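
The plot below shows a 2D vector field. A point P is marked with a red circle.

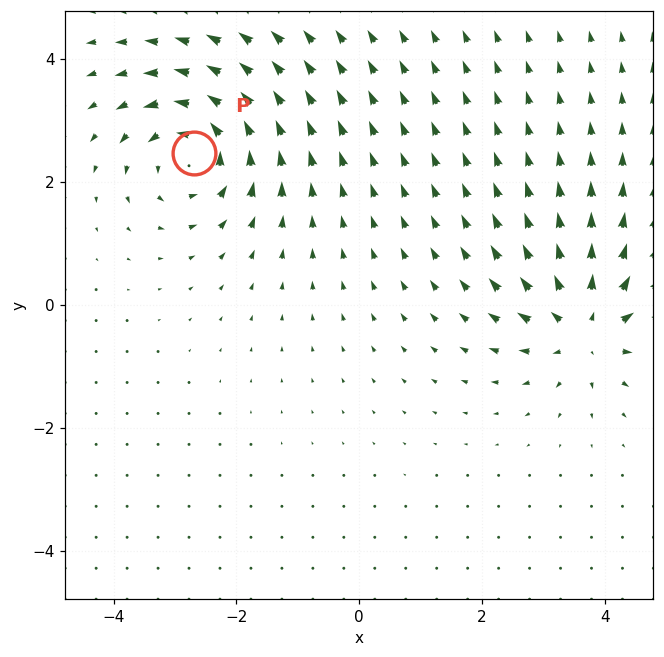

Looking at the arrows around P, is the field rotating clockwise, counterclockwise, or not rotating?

counterclockwise

Near P at (-2.7, 2.5) the arrows circulate counterclockwise. The curl (z-component) there is about +5; positive curl means counterclockwise rotation.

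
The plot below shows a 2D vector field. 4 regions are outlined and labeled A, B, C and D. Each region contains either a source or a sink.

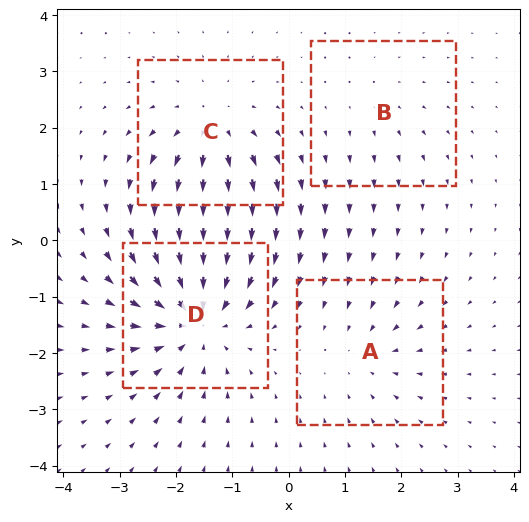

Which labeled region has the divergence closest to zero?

B

Divergence at each region's feature centre — A: about -3, B: about +2, C: about +5, D: about -7. Region B is closest to zero.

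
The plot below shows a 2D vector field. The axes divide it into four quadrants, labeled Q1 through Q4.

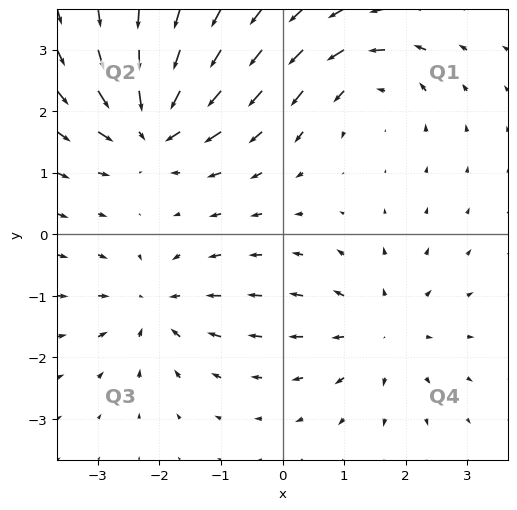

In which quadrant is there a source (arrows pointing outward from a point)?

The source sits at approximately (1.6, -1.6), which lies in quadrant Q4. The divergence there is about +4, positive as expected for a source.

Q4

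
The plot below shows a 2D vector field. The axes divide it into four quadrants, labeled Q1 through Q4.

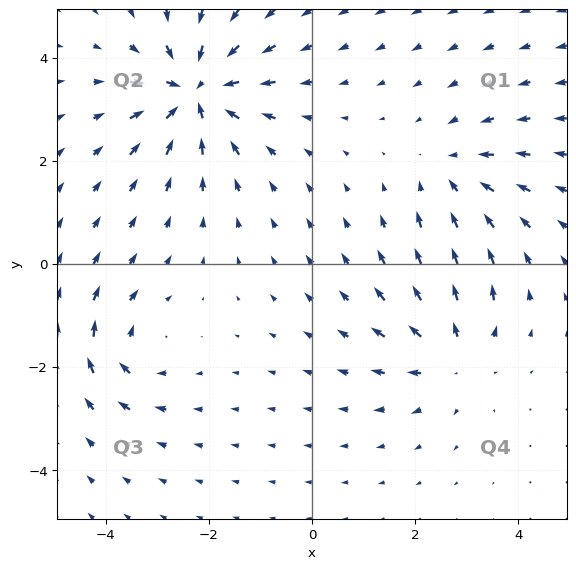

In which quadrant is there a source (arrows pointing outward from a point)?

The source sits at approximately (2.7, -1.8), which lies in quadrant Q4. The divergence there is about +3, positive as expected for a source.

Q4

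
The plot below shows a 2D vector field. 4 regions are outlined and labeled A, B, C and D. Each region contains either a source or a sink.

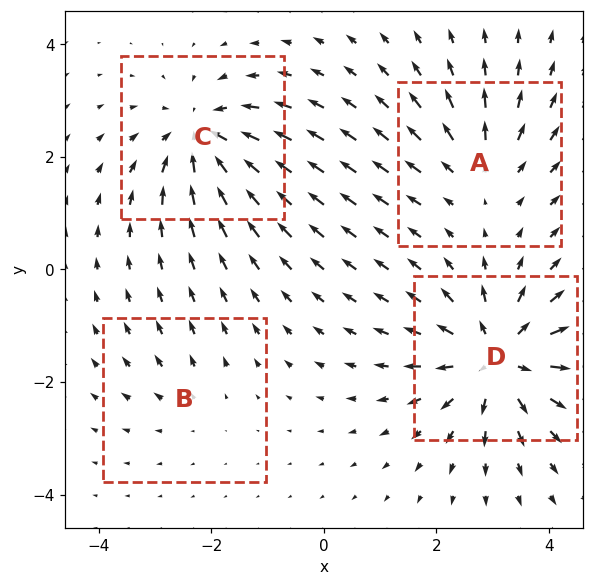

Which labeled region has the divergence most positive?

Divergence at each region's feature centre — A: about +4, B: about +2, C: about -6, D: about +7. Region D is most positive.

D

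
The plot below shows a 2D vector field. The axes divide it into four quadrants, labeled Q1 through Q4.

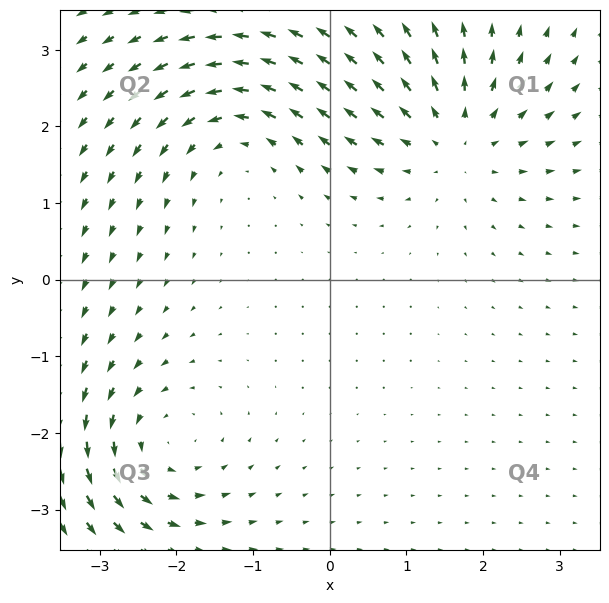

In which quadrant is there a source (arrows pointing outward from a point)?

Q1

The source sits at approximately (1.6, 1.9), which lies in quadrant Q1. The divergence there is about +4, positive as expected for a source.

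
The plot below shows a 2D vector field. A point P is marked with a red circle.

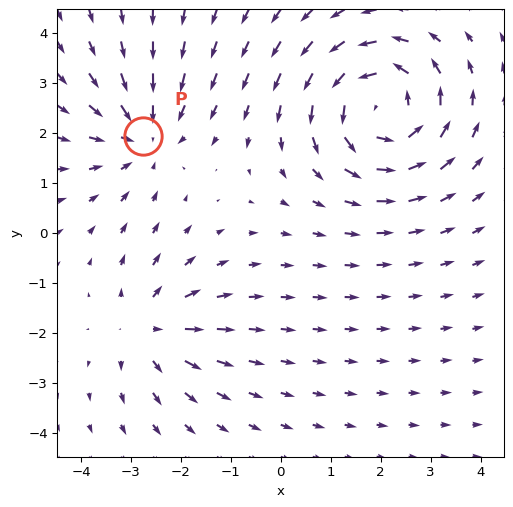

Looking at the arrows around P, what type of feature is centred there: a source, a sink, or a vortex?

At P (-2.7, 1.9) the arrows converge inward. Divergence about -3, curl ≈0 — negative divergence with near-zero curl is a sink.

sink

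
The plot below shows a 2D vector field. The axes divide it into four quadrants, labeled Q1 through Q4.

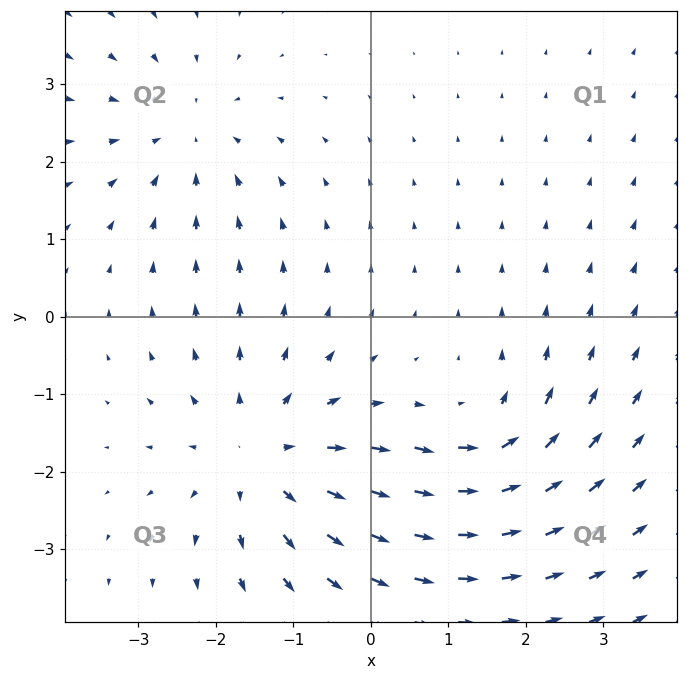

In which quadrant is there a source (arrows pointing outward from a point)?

The source sits at approximately (-1.4, -1.8), which lies in quadrant Q3. The divergence there is about +4, positive as expected for a source.

Q3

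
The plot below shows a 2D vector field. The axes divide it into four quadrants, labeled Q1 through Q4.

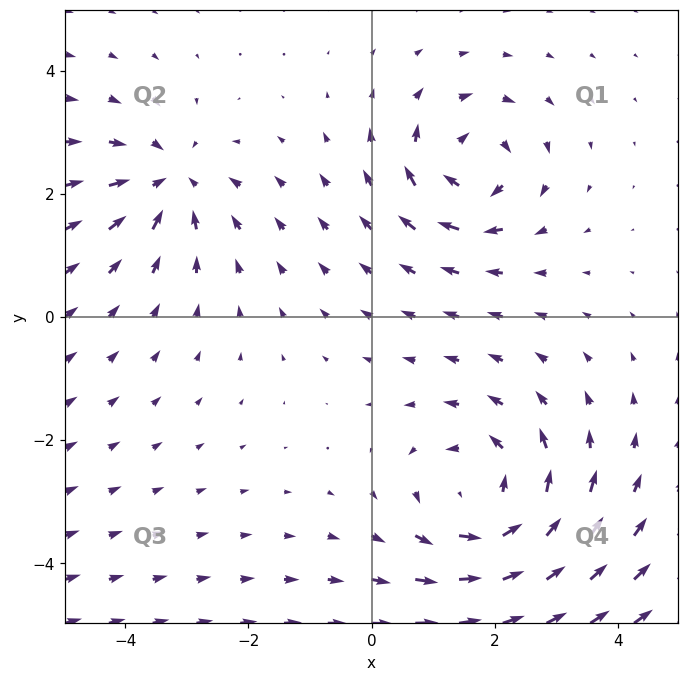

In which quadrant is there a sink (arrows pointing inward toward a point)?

Q2

The sink sits at approximately (-3.3, 2.2), which lies in quadrant Q2. The divergence there is about -3, negative as expected for a sink.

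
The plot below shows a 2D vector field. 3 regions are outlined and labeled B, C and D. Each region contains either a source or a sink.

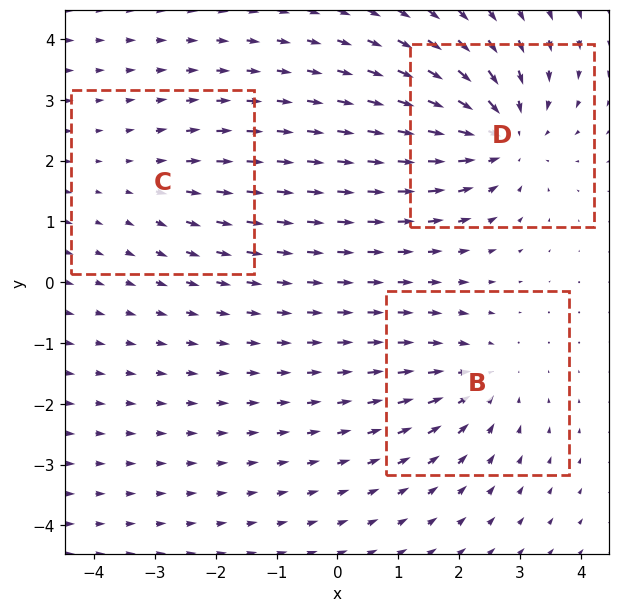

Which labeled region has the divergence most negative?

D

Divergence at each region's feature centre — B: about -3, C: about +2, D: about -5. Region D is most negative.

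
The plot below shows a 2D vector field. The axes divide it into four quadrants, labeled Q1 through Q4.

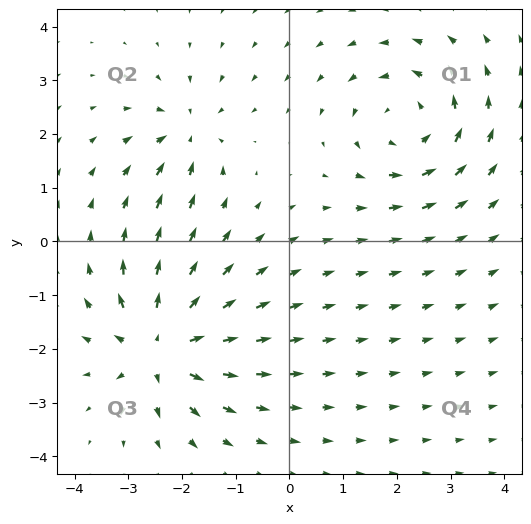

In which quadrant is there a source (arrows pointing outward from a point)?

The source sits at approximately (-2.4, -2.0), which lies in quadrant Q3. The divergence there is about +6, positive as expected for a source.

Q3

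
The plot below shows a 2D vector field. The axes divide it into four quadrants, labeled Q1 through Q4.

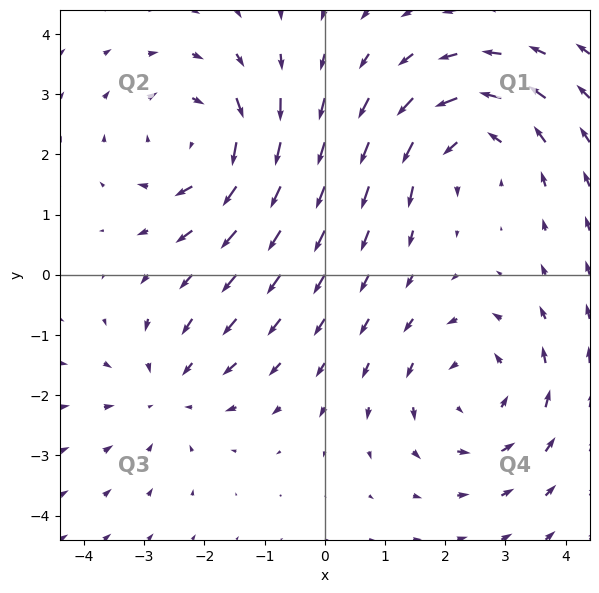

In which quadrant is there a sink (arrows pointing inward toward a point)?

Q3

The sink sits at approximately (-2.6, -1.9), which lies in quadrant Q3. The divergence there is about -3, negative as expected for a sink.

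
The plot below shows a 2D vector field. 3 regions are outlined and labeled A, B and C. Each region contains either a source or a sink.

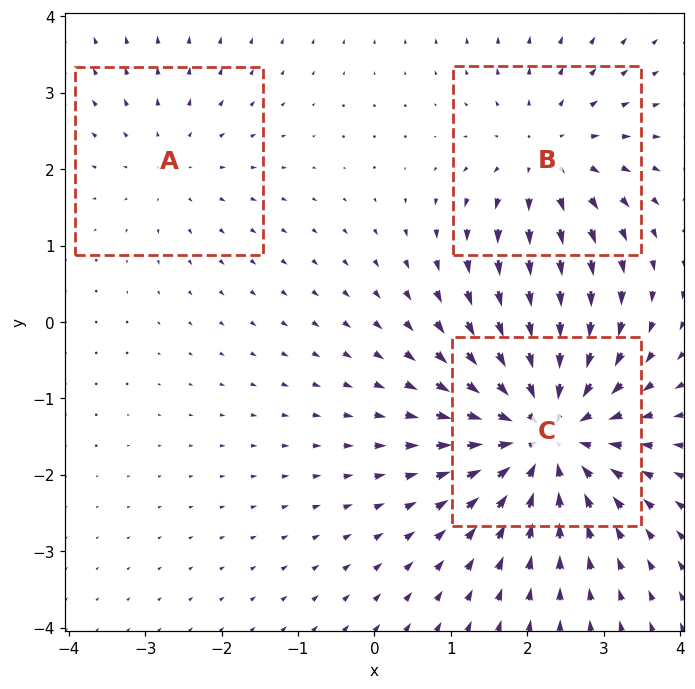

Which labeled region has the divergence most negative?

C

Divergence at each region's feature centre — A: about +2, B: about +3, C: about -5. Region C is most negative.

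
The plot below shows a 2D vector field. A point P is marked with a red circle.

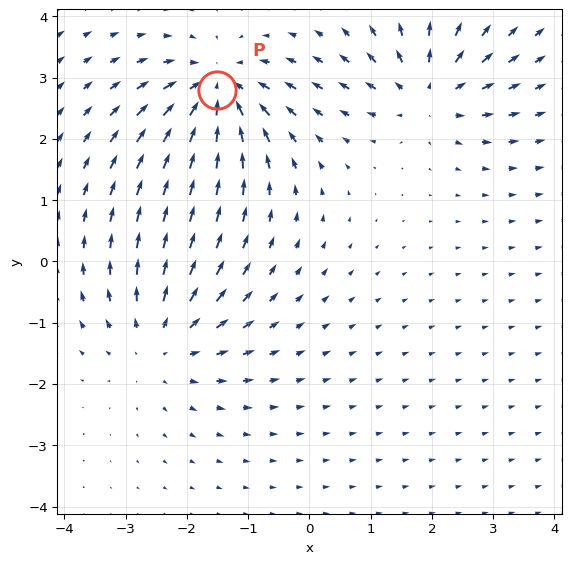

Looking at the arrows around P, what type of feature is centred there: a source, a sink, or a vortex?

sink

At P (-1.5, 2.8) the arrows converge inward. Divergence about -5, curl ≈0 — negative divergence with near-zero curl is a sink.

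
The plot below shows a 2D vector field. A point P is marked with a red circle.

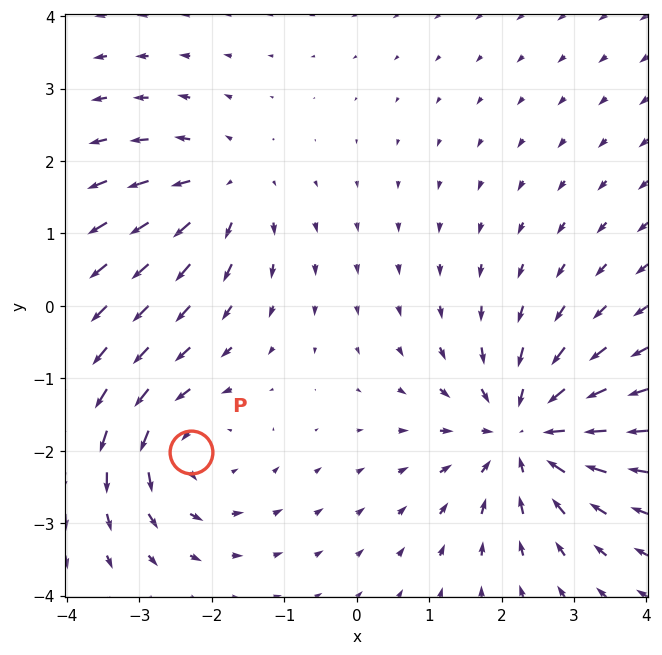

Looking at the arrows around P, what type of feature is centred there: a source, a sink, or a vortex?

vortex

At P (-2.3, -2.0) the arrows circulate counterclockwise. Divergence ≈0, curl about +3 — near-zero divergence with nonzero curl is a vortex.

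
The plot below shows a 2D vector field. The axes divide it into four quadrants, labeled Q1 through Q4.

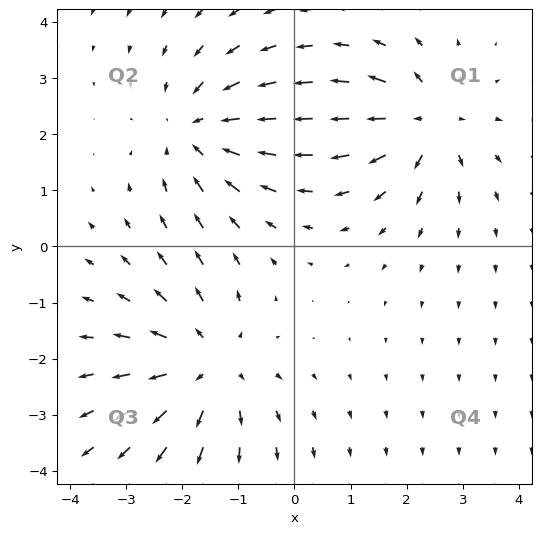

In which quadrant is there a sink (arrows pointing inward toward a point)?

Q2

The sink sits at approximately (-1.7, 2.1), which lies in quadrant Q2. The divergence there is about -3, negative as expected for a sink.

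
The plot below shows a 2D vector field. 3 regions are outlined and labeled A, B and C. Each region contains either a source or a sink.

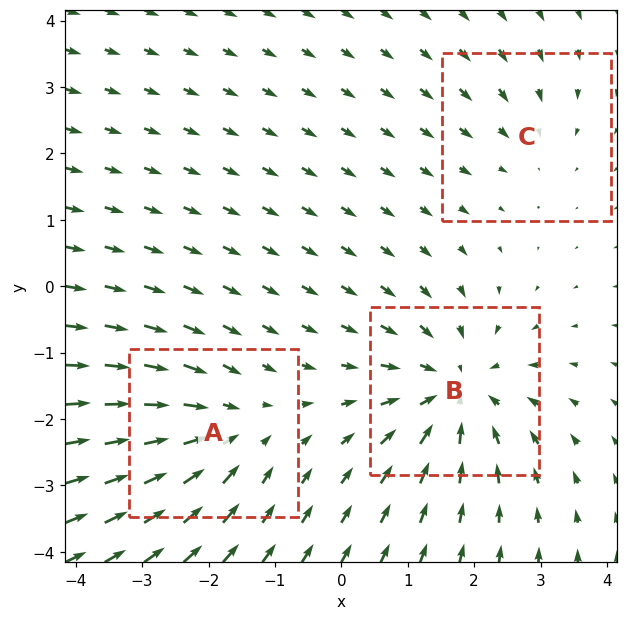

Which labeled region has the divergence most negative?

Divergence at each region's feature centre — A: about -3, B: about -5, C: about -2. Region B is most negative.

B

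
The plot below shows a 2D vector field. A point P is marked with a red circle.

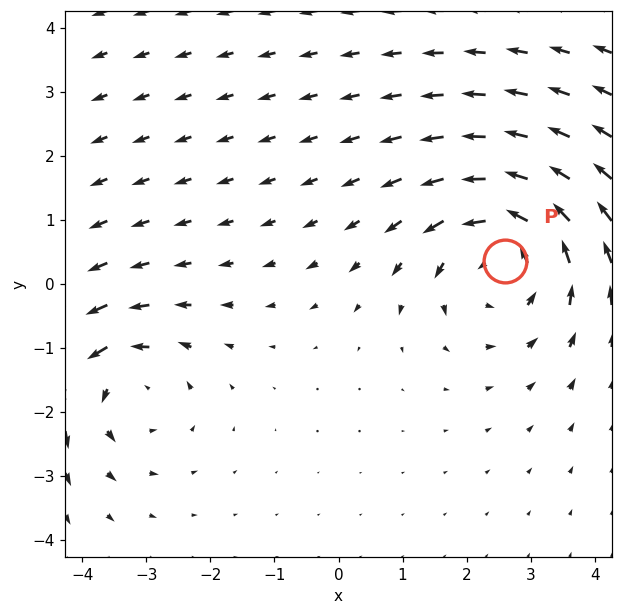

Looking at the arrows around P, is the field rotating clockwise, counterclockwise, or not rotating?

counterclockwise

Near P at (2.6, 0.4) the arrows circulate counterclockwise. The curl (z-component) there is about +4; positive curl means counterclockwise rotation.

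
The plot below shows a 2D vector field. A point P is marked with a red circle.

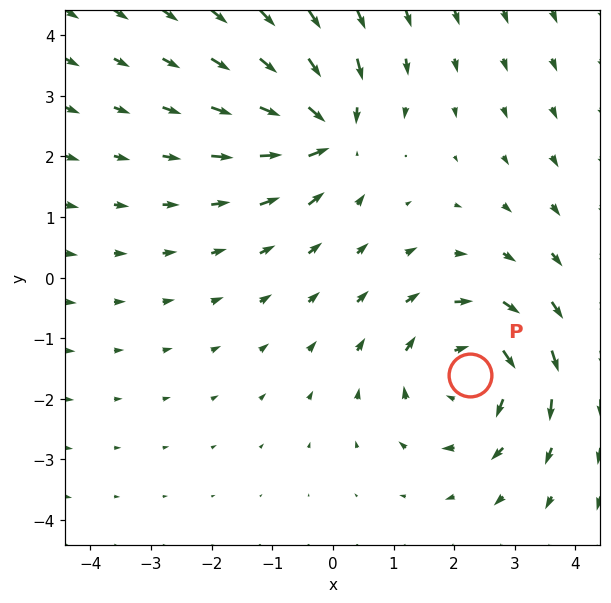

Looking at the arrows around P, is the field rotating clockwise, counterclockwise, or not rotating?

clockwise

Near P at (2.3, -1.6) the arrows circulate clockwise. The curl (z-component) there is about -4; negative curl means clockwise rotation.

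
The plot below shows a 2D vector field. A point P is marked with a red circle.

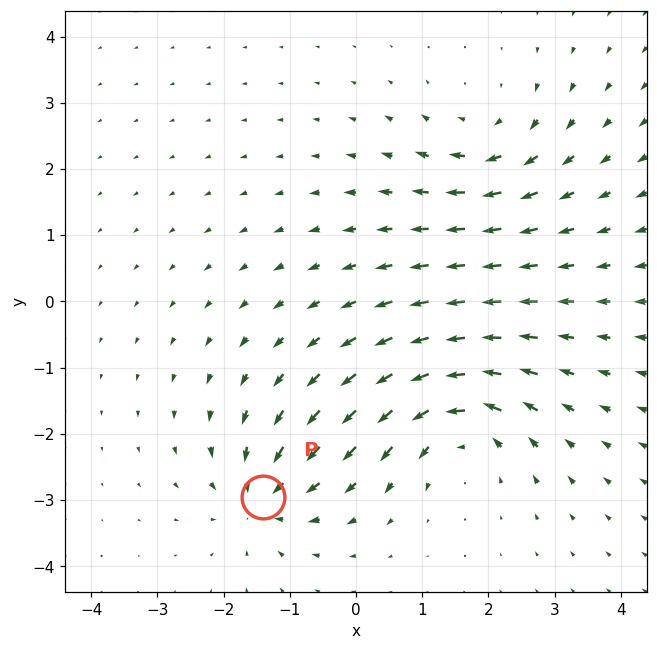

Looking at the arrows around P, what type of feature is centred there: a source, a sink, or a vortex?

At P (-1.4, -3.0) the arrows converge inward. Divergence about -4, curl ≈0 — negative divergence with near-zero curl is a sink.

sink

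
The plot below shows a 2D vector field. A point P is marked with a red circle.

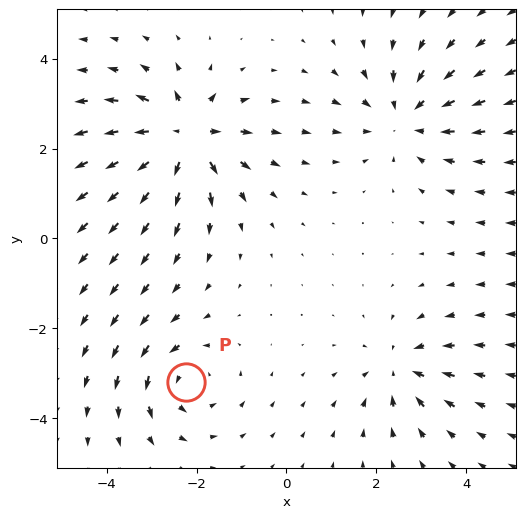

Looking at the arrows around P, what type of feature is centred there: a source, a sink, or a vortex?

At P (-2.2, -3.2) the arrows circulate counterclockwise. Divergence ≈0, curl about +3 — near-zero divergence with nonzero curl is a vortex.

vortex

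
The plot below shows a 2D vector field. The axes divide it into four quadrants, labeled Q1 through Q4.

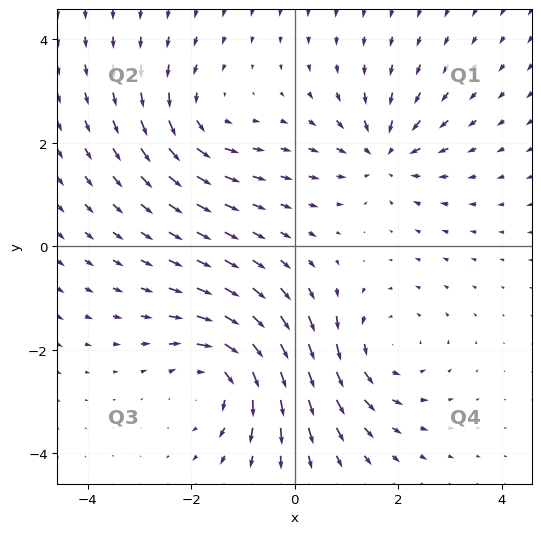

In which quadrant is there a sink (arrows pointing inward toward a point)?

Q1

The sink sits at approximately (1.7, 1.8), which lies in quadrant Q1. The divergence there is about -4, negative as expected for a sink.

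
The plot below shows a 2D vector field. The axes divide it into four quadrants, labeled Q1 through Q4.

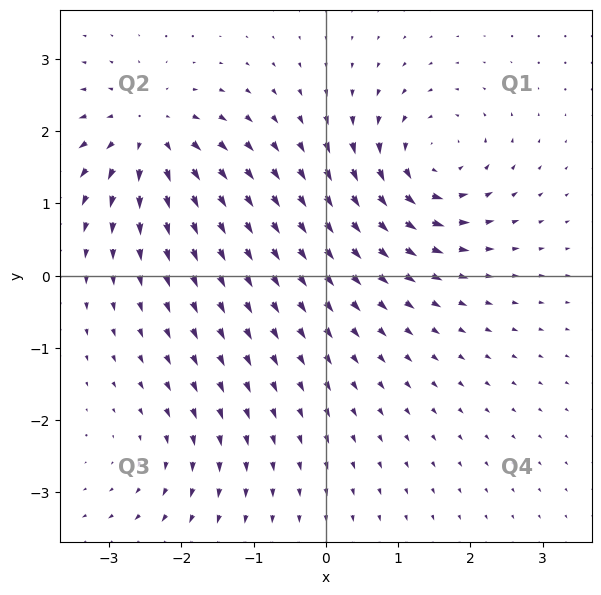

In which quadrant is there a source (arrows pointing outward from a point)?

Q2

The source sits at approximately (-2.4, 2.0), which lies in quadrant Q2. The divergence there is about +6, positive as expected for a source.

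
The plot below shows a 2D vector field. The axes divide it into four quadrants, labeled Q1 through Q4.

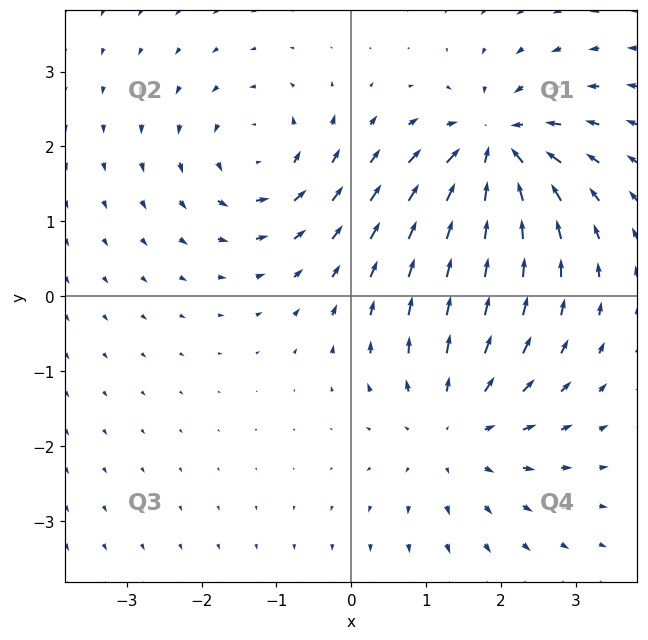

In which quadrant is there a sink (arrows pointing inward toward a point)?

Q1

The sink sits at approximately (1.9, 2.0), which lies in quadrant Q1. The divergence there is about -7, negative as expected for a sink.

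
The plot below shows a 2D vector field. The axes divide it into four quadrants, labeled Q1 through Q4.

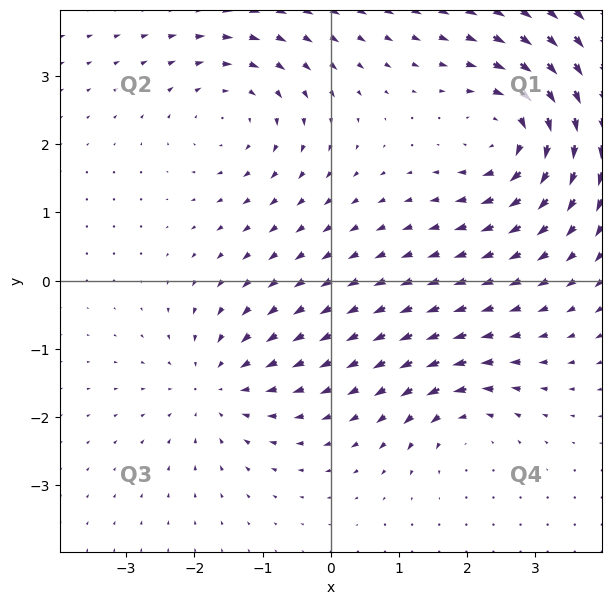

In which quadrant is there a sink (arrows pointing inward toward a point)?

Q3

The sink sits at approximately (-1.7, -1.5), which lies in quadrant Q3. The divergence there is about -4, negative as expected for a sink.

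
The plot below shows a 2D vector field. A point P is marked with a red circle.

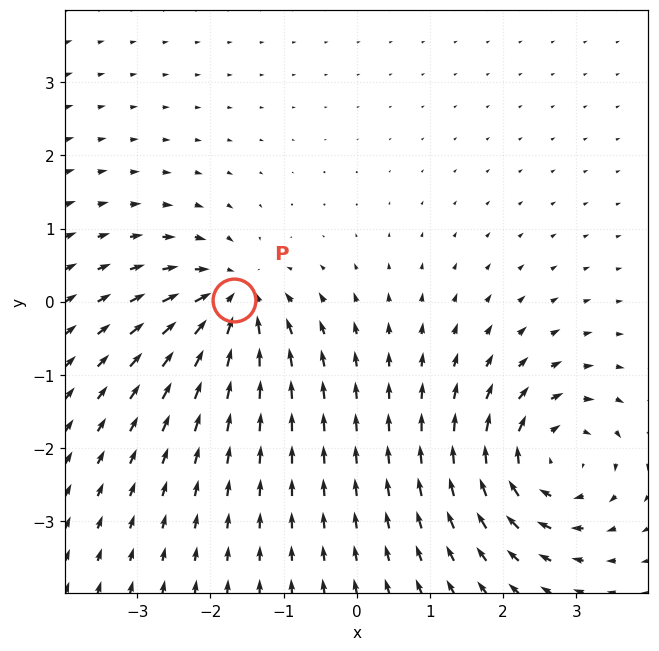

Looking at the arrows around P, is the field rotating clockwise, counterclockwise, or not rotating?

not rotating

Near P at (-1.7, 0.0) the arrows show no circulation. The curl there is ≈0.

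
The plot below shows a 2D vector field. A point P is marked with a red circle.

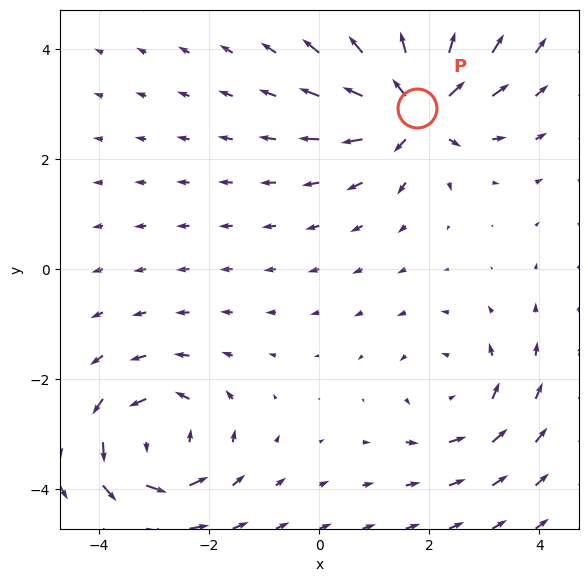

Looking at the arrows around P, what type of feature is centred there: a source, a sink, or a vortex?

source

At P (1.8, 2.9) the arrows spread outward. Divergence about +6, curl ≈0 — positive divergence with near-zero curl is a source.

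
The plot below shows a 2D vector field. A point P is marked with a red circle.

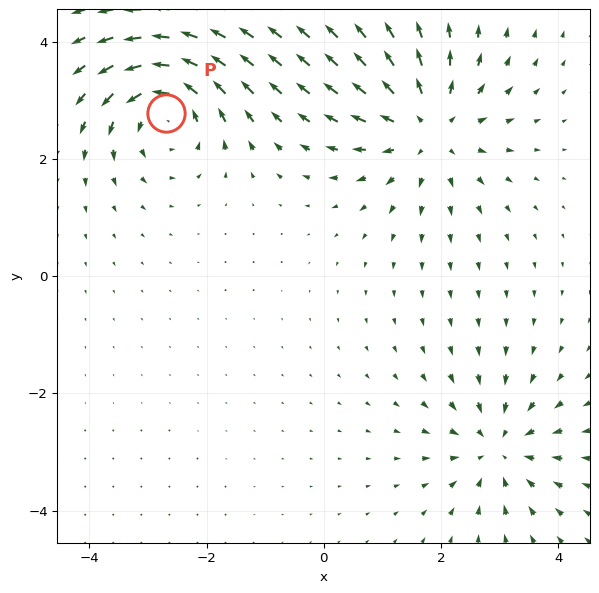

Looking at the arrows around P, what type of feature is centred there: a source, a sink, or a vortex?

At P (-2.7, 2.8) the arrows circulate counterclockwise. Divergence ≈0, curl about +6 — near-zero divergence with nonzero curl is a vortex.

vortex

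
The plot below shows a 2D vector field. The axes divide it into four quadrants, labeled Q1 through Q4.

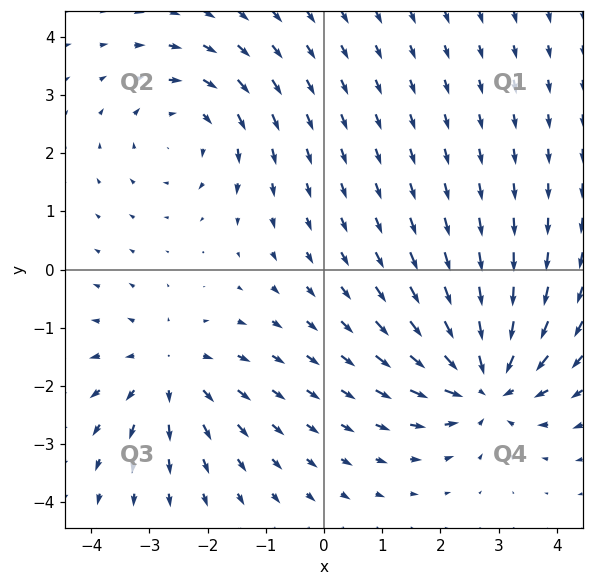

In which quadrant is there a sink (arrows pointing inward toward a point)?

Q4

The sink sits at approximately (2.8, -2.0), which lies in quadrant Q4. The divergence there is about -4, negative as expected for a sink.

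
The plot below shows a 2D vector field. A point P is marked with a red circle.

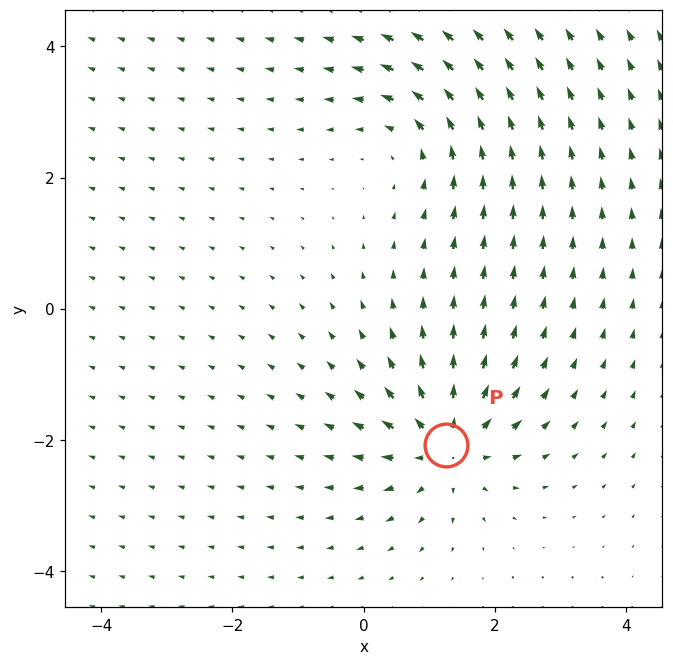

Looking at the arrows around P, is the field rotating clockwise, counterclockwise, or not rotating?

not rotating

Near P at (1.3, -2.1) the arrows show no circulation. The curl there is ≈0.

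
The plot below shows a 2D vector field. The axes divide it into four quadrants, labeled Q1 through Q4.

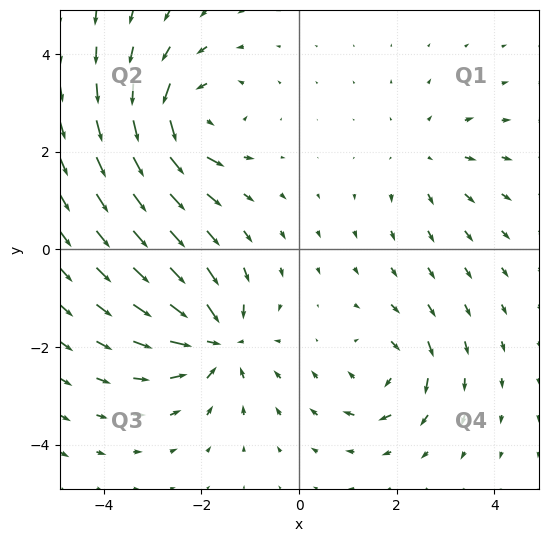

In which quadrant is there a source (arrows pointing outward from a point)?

Q1

The source sits at approximately (2.6, 1.9), which lies in quadrant Q1. The divergence there is about +3, positive as expected for a source.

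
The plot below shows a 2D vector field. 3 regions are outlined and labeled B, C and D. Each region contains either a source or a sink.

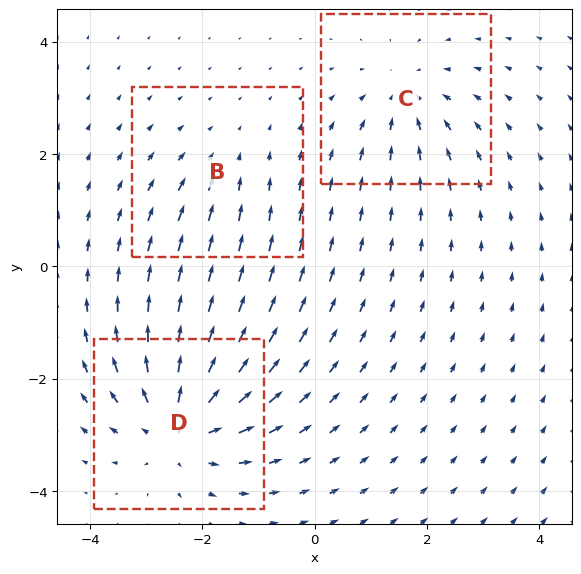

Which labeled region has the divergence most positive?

D

Divergence at each region's feature centre — B: about -2, C: about -3, D: about +5. Region D is most positive.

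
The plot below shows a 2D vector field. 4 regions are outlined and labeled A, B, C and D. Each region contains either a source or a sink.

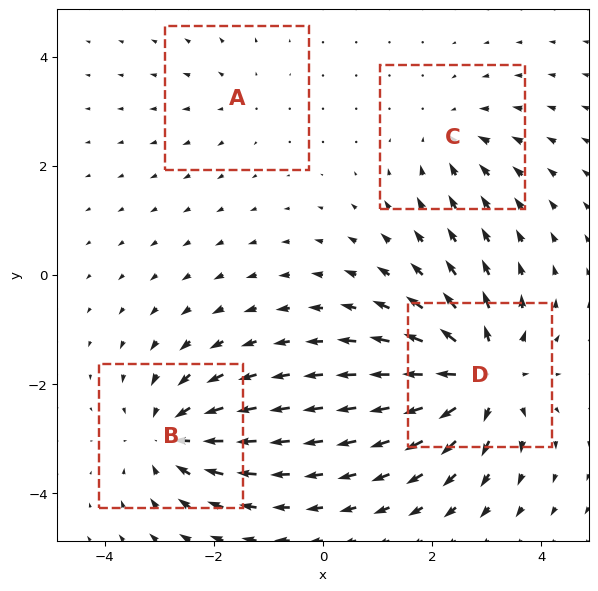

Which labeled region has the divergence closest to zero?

Divergence at each region's feature centre — A: about +2, B: about -6, C: about -3, D: about +8. Region A is closest to zero.

A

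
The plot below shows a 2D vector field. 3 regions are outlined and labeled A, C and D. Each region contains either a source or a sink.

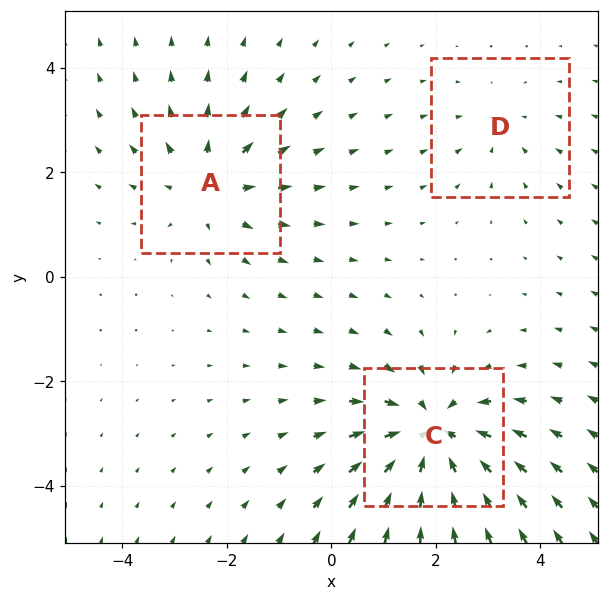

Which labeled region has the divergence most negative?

C

Divergence at each region's feature centre — A: about +3, C: about -5, D: about -2. Region C is most negative.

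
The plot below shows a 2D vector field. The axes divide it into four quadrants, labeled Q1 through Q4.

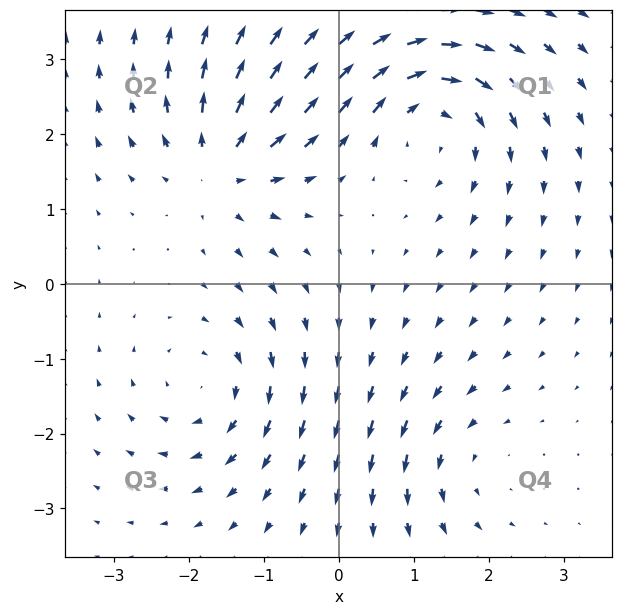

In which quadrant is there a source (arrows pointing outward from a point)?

Q2

The source sits at approximately (-1.6, 1.6), which lies in quadrant Q2. The divergence there is about +6, positive as expected for a source.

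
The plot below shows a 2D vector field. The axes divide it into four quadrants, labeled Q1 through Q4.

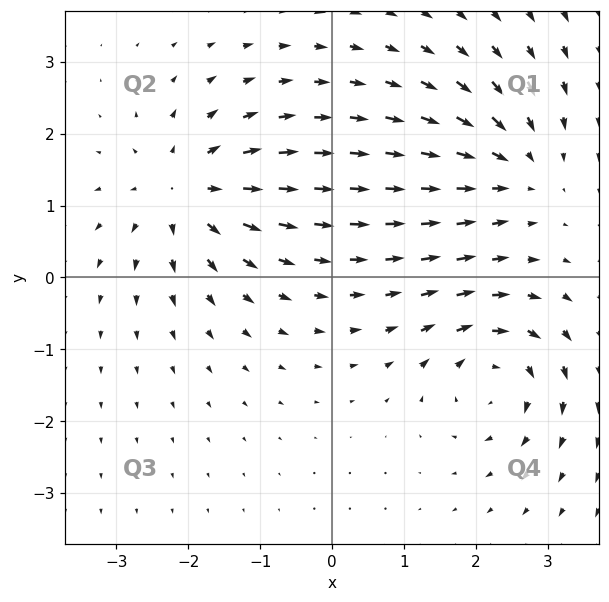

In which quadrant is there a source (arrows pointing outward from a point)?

The source sits at approximately (-2.0, 1.2), which lies in quadrant Q2. The divergence there is about +6, positive as expected for a source.

Q2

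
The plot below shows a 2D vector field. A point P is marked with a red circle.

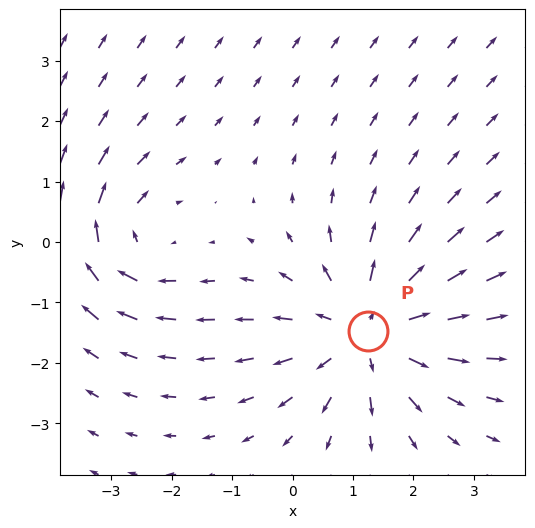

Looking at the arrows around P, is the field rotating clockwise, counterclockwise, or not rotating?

not rotating

Near P at (1.2, -1.5) the arrows show no circulation. The curl there is ≈0.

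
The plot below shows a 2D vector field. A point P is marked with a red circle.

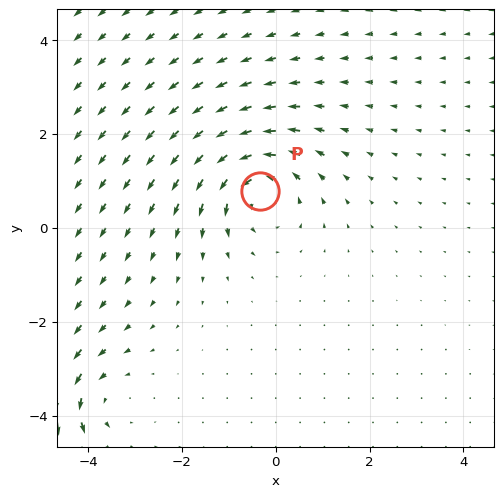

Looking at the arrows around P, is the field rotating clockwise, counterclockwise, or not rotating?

counterclockwise

Near P at (-0.3, 0.8) the arrows circulate counterclockwise. The curl (z-component) there is about +5; positive curl means counterclockwise rotation.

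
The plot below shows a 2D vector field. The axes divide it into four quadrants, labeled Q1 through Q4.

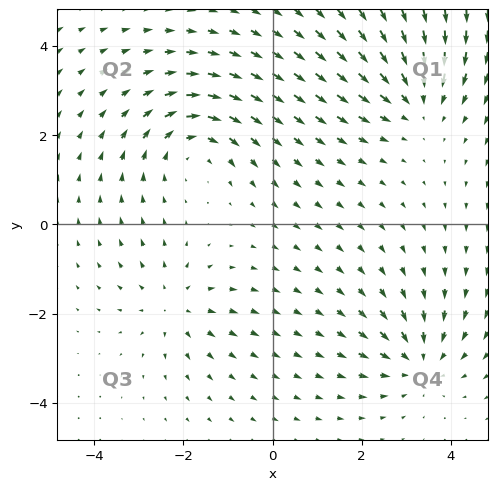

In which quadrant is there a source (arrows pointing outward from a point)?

Q3

The source sits at approximately (-2.2, -1.8), which lies in quadrant Q3. The divergence there is about +3, positive as expected for a source.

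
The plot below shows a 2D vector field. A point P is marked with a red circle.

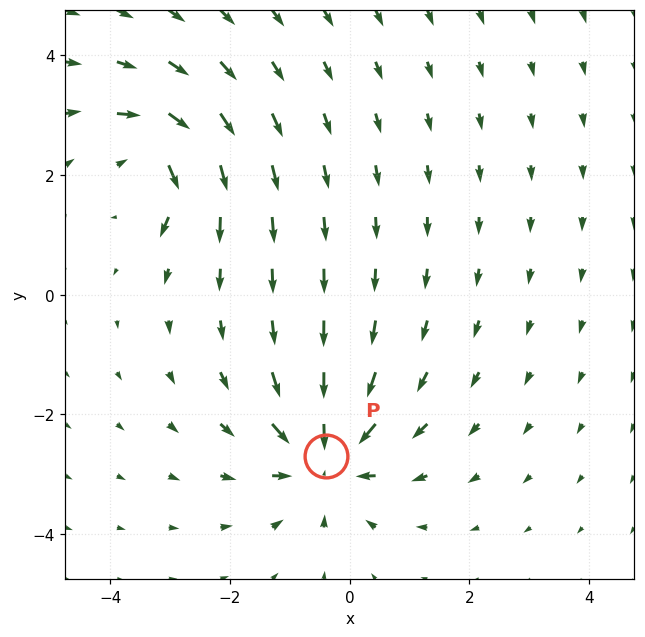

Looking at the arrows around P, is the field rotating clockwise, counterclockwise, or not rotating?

Near P at (-0.4, -2.7) the arrows show no circulation. The curl there is ≈0.

not rotating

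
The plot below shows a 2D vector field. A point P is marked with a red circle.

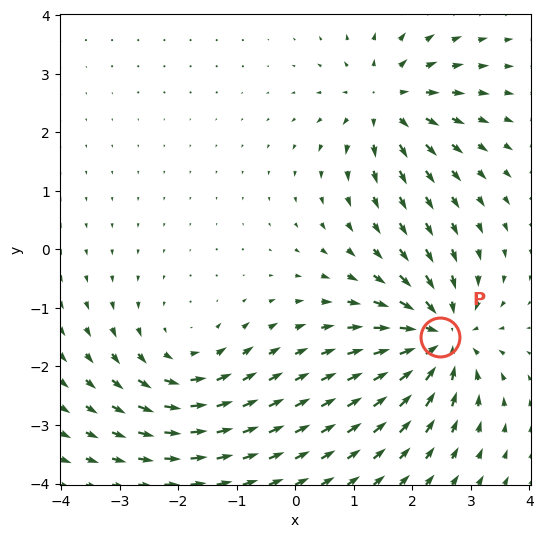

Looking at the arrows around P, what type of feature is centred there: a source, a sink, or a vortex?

At P (2.5, -1.5) the arrows converge inward. Divergence about -6, curl ≈0 — negative divergence with near-zero curl is a sink.

sink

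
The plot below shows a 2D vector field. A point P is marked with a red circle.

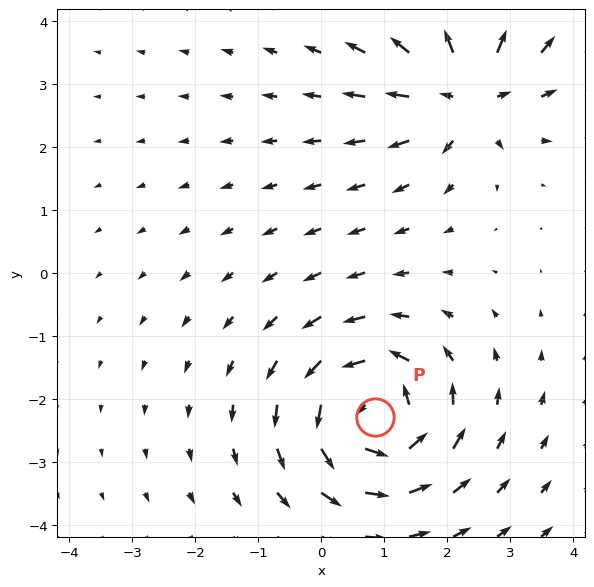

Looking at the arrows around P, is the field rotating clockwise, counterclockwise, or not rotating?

counterclockwise

Near P at (0.9, -2.3) the arrows circulate counterclockwise. The curl (z-component) there is about +5; positive curl means counterclockwise rotation.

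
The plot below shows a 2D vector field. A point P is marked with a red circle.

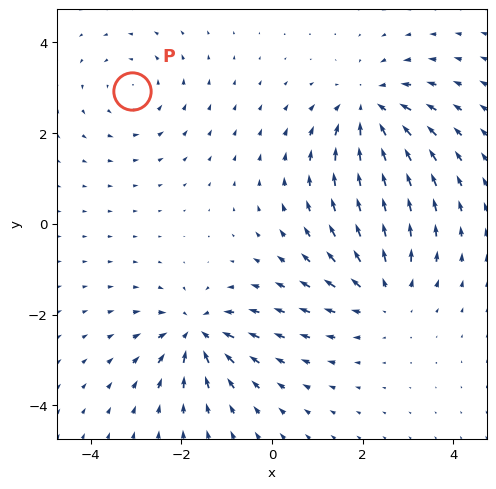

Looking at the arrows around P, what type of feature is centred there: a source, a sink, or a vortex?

vortex

At P (-3.1, 2.9) the arrows circulate counterclockwise. Divergence ≈0, curl about +3 — near-zero divergence with nonzero curl is a vortex.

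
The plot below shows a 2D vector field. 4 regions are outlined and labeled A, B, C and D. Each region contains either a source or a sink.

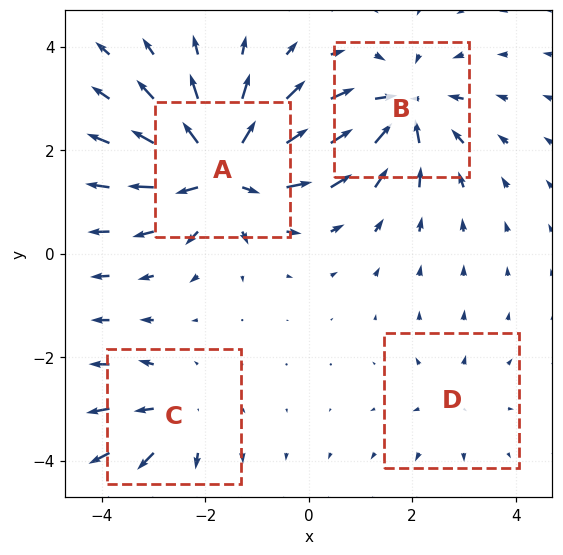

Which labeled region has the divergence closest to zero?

Divergence at each region's feature centre — A: about +8, B: about -6, C: about +4, D: about +2. Region D is closest to zero.

D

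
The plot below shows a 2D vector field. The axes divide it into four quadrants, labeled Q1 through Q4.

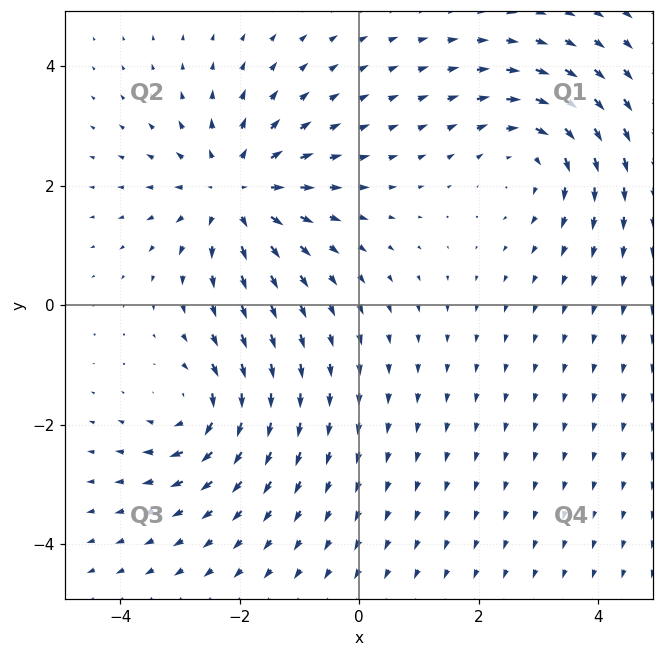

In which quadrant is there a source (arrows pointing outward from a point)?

Q2

The source sits at approximately (-2.1, 1.9), which lies in quadrant Q2. The divergence there is about +4, positive as expected for a source.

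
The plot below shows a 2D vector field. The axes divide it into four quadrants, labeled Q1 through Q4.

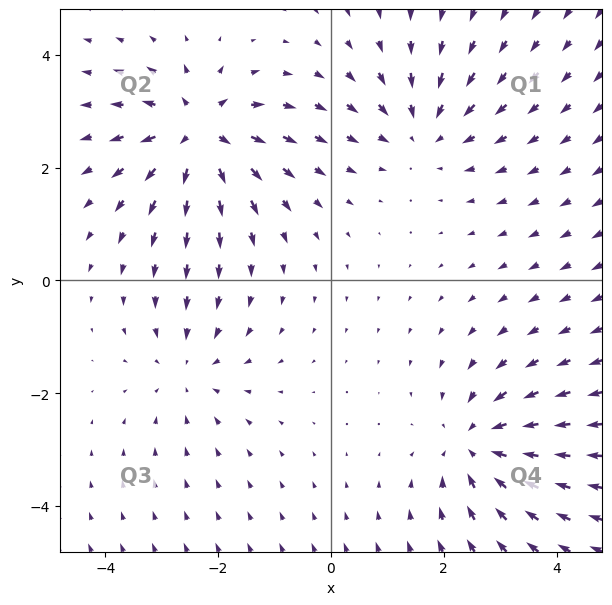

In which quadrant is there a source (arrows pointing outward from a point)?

Q2

The source sits at approximately (-2.3, 2.6), which lies in quadrant Q2. The divergence there is about +6, positive as expected for a source.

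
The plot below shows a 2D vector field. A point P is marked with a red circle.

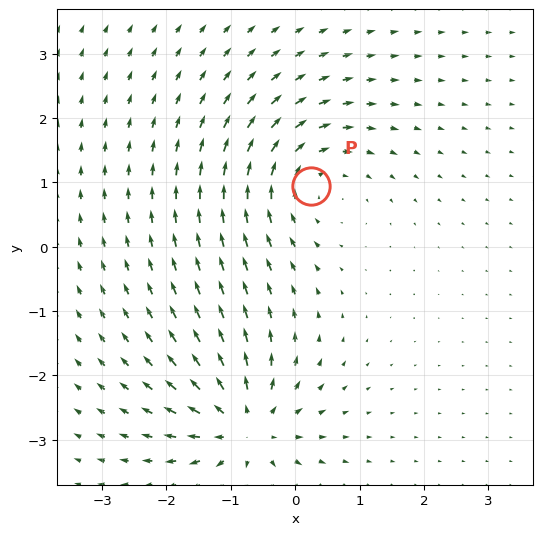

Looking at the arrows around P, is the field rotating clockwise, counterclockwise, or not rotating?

Near P at (0.2, 0.9) the arrows circulate clockwise. The curl (z-component) there is about -4; negative curl means clockwise rotation.

clockwise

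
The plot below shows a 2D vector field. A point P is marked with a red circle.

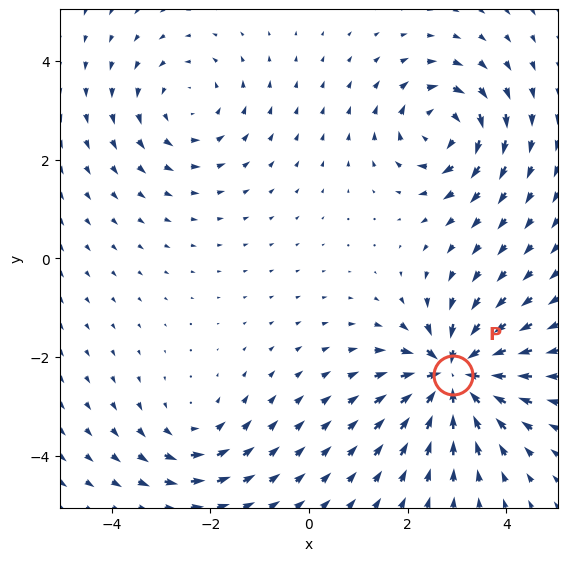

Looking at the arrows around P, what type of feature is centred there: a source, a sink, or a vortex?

At P (2.9, -2.4) the arrows converge inward. Divergence about -7, curl ≈0 — negative divergence with near-zero curl is a sink.

sink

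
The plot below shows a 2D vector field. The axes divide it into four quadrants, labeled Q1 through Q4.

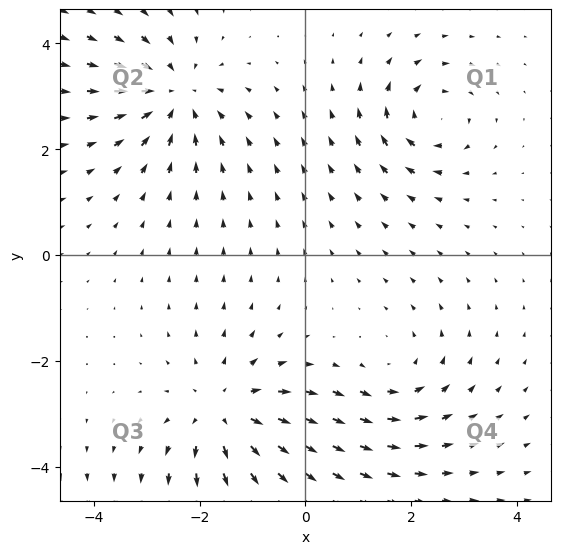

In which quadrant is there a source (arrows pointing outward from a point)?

The source sits at approximately (-1.5, -3.0), which lies in quadrant Q3. The divergence there is about +4, positive as expected for a source.

Q3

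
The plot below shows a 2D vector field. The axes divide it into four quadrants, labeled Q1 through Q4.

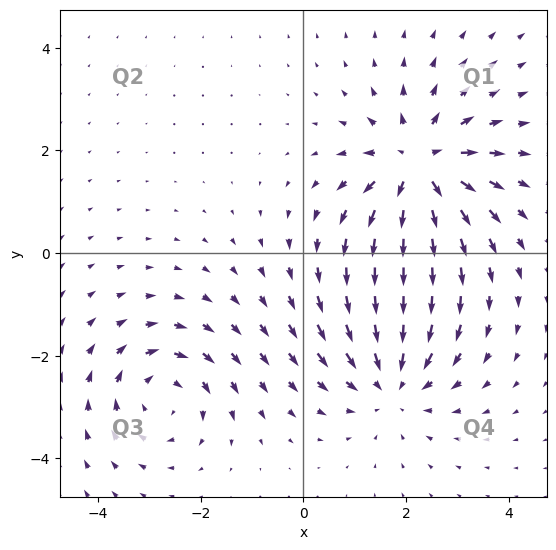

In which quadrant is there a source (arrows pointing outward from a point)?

Q1

The source sits at approximately (2.3, 1.7), which lies in quadrant Q1. The divergence there is about +5, positive as expected for a source.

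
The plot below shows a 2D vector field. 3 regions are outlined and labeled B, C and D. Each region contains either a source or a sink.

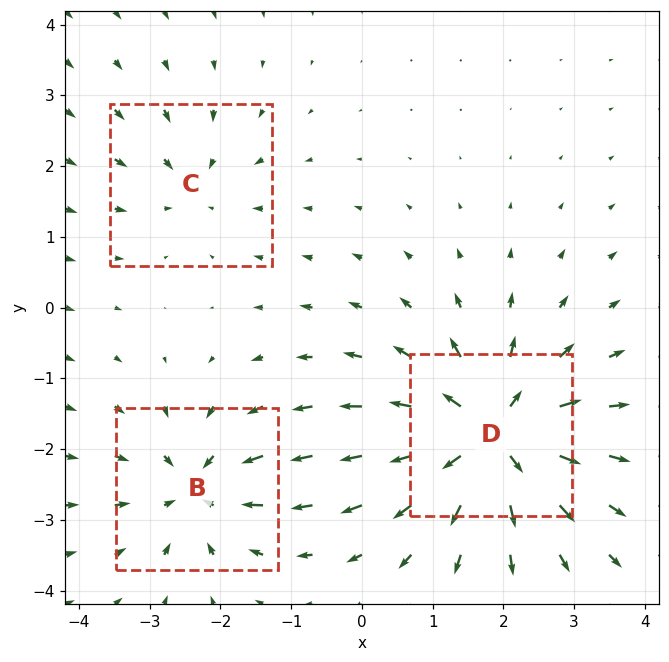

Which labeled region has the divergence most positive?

Divergence at each region's feature centre — B: about -4, C: about -3, D: about +6. Region D is most positive.

D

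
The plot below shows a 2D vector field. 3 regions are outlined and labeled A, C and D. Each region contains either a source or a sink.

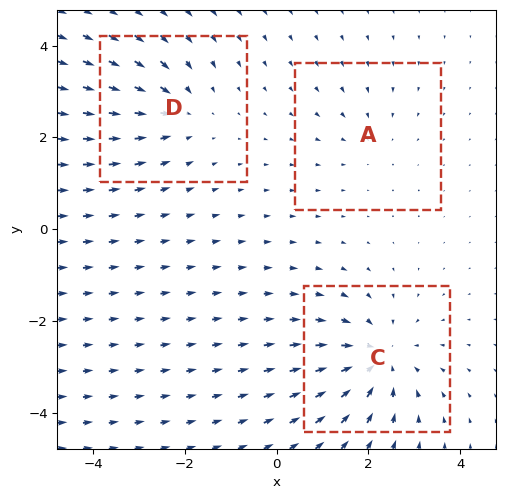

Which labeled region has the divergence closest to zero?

Divergence at each region's feature centre — A: about -2, C: about -4, D: about -3. Region A is closest to zero.

A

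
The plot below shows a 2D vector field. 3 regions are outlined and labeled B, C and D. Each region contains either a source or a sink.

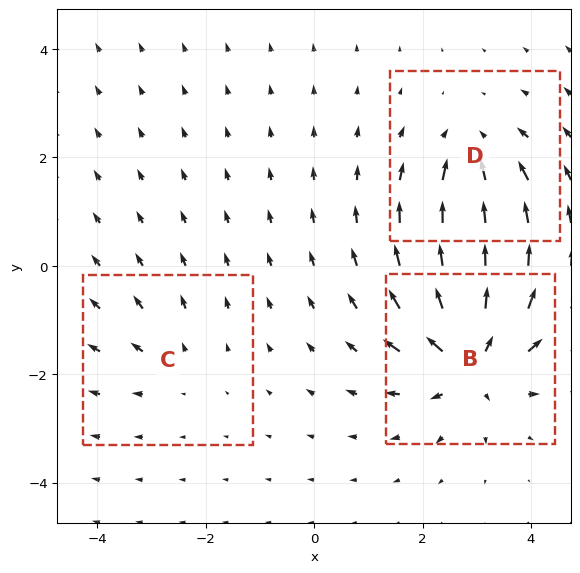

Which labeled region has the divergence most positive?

Divergence at each region's feature centre — B: about +6, C: about +2, D: about -4. Region B is most positive.

B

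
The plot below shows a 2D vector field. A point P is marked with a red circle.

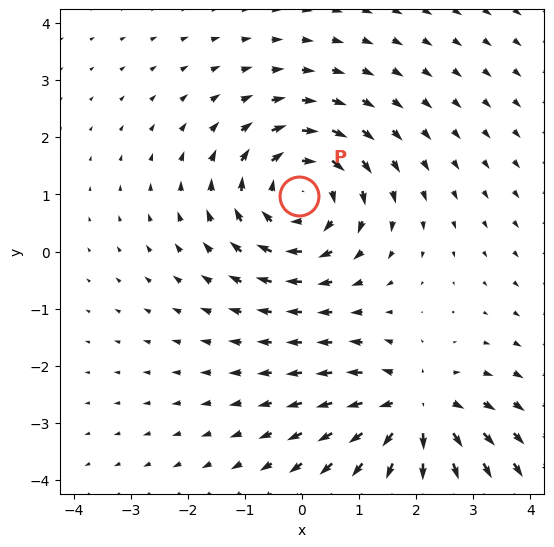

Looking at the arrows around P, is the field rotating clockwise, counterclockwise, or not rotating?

clockwise

Near P at (-0.0, 1.0) the arrows circulate clockwise. The curl (z-component) there is about -4; negative curl means clockwise rotation.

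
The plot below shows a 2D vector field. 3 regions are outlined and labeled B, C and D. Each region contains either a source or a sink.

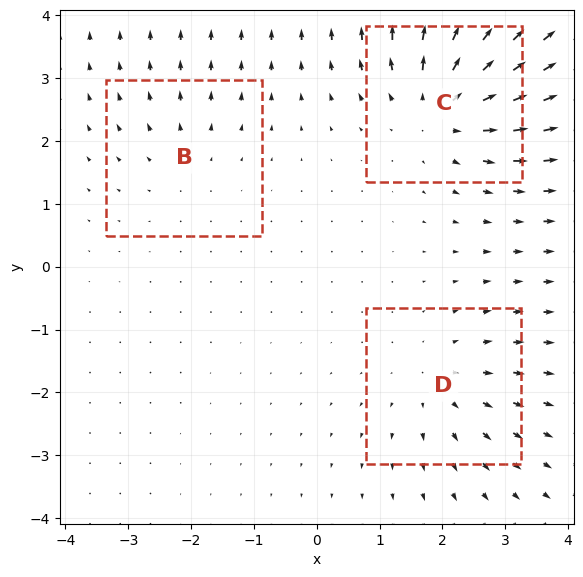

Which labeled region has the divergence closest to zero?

B

Divergence at each region's feature centre — B: about +2, C: about +5, D: about +3. Region B is closest to zero.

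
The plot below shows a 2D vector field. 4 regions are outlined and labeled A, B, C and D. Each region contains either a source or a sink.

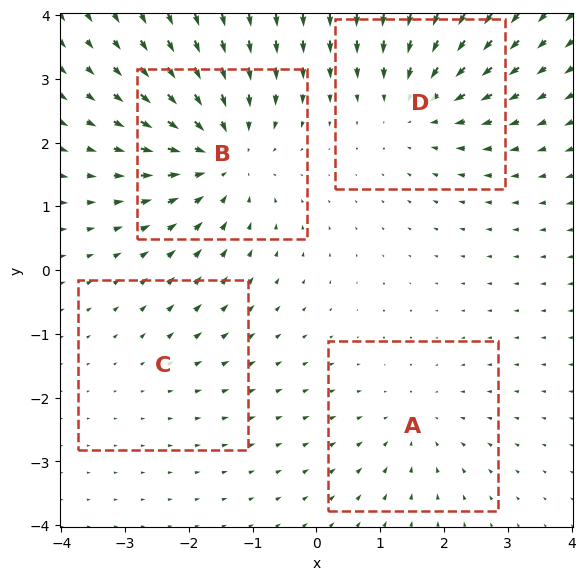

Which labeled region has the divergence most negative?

B

Divergence at each region's feature centre — A: about -3, B: about -6, C: about +2, D: about -4. Region B is most negative.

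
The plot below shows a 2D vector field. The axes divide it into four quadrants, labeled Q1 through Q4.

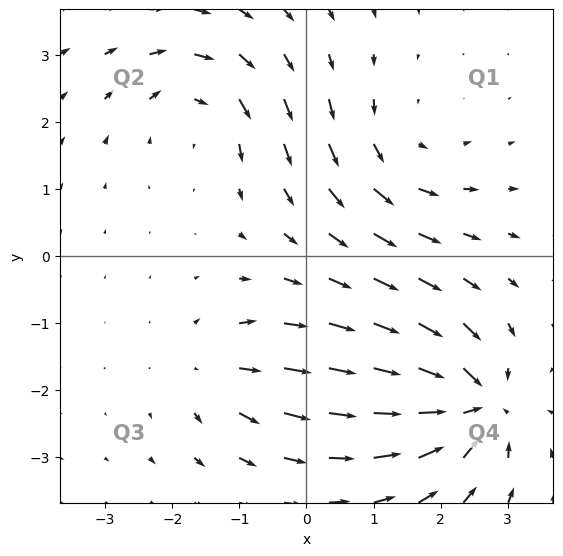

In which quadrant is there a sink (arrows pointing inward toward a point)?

The sink sits at approximately (2.5, -2.2), which lies in quadrant Q4. The divergence there is about -7, negative as expected for a sink.

Q4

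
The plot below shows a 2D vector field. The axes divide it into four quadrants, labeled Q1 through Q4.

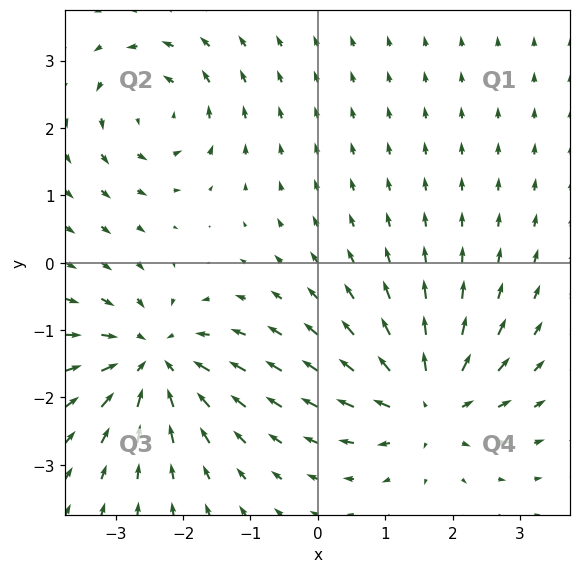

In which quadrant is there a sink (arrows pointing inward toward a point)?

Q3

The sink sits at approximately (-2.4, -1.4), which lies in quadrant Q3. The divergence there is about -5, negative as expected for a sink.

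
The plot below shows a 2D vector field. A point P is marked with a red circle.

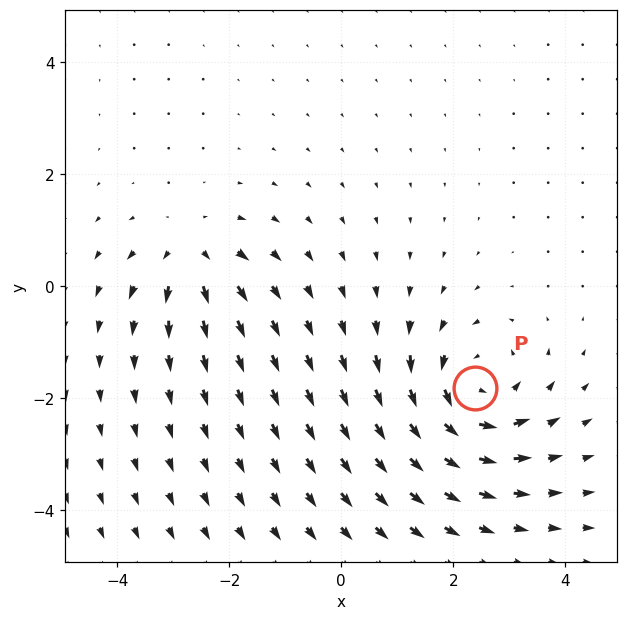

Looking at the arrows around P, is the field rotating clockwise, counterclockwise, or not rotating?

Near P at (2.4, -1.8) the arrows circulate counterclockwise. The curl (z-component) there is about +5; positive curl means counterclockwise rotation.

counterclockwise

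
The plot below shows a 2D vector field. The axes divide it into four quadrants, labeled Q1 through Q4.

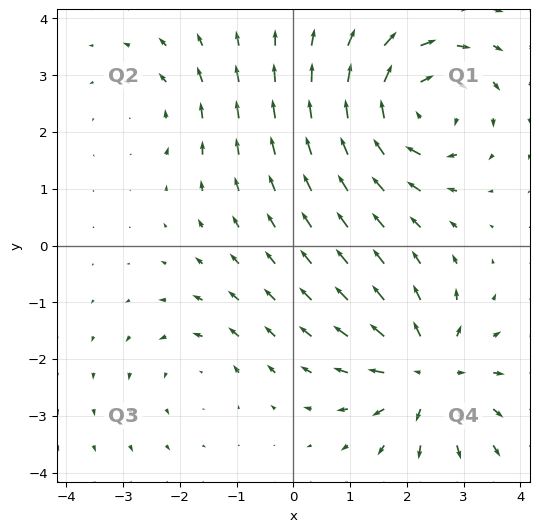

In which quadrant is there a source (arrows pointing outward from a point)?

The source sits at approximately (2.4, -2.3), which lies in quadrant Q4. The divergence there is about +5, positive as expected for a source.

Q4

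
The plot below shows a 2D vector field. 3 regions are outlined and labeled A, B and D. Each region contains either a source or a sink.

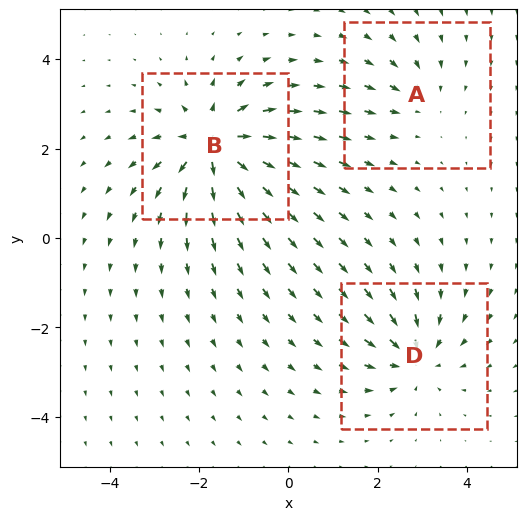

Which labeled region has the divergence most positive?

B

Divergence at each region's feature centre — A: about -2, B: about +6, D: about -4. Region B is most positive.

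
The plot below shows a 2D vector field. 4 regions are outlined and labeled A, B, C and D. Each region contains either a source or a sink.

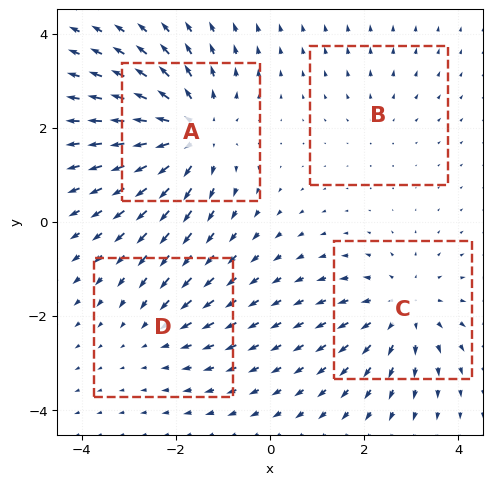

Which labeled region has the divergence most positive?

A

Divergence at each region's feature centre — A: about +6, B: about +2, C: about +5, D: about -3. Region A is most positive.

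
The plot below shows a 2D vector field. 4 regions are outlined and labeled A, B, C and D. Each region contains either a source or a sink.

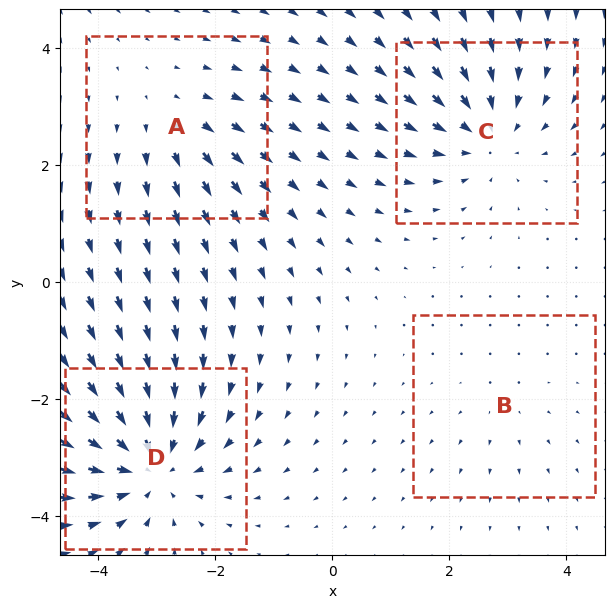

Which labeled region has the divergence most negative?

D

Divergence at each region's feature centre — A: about +3, B: about +2, C: about -4, D: about -6. Region D is most negative.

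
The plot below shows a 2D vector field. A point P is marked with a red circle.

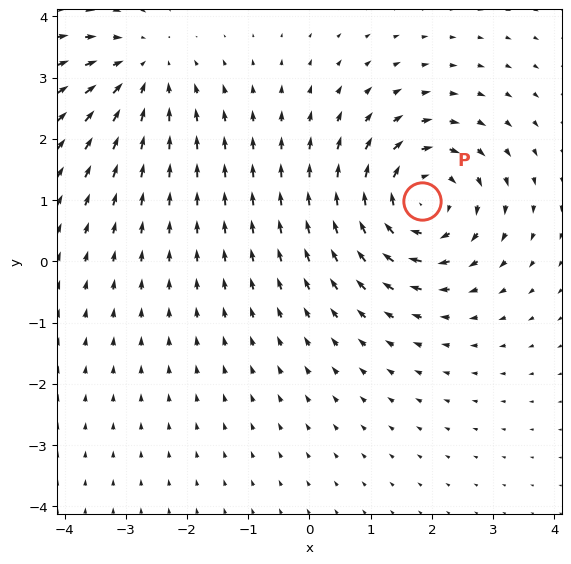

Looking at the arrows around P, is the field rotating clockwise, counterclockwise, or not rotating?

Near P at (1.8, 1.0) the arrows circulate clockwise. The curl (z-component) there is about -5; negative curl means clockwise rotation.

clockwise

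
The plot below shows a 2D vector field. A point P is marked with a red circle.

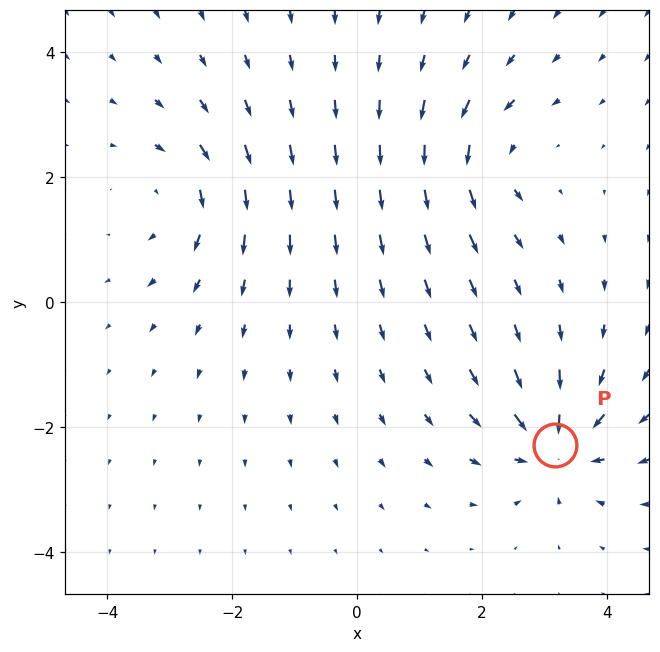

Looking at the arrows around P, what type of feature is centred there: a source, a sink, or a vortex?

At P (3.2, -2.3) the arrows converge inward. Divergence about -7, curl ≈0 — negative divergence with near-zero curl is a sink.

sink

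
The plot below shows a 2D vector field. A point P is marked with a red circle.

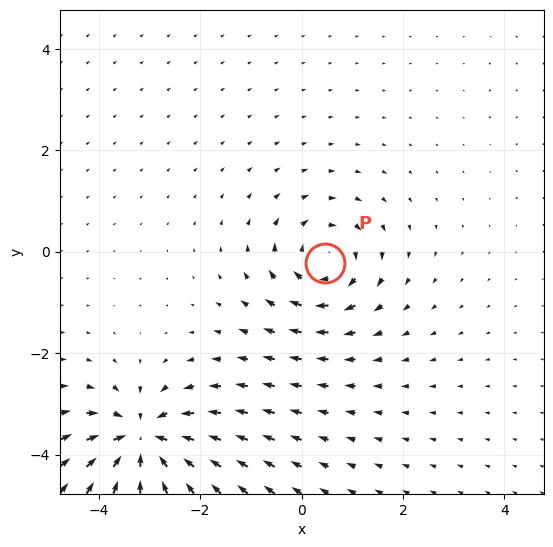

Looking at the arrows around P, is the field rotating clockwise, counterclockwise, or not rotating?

clockwise

Near P at (0.5, -0.2) the arrows circulate clockwise. The curl (z-component) there is about -4; negative curl means clockwise rotation.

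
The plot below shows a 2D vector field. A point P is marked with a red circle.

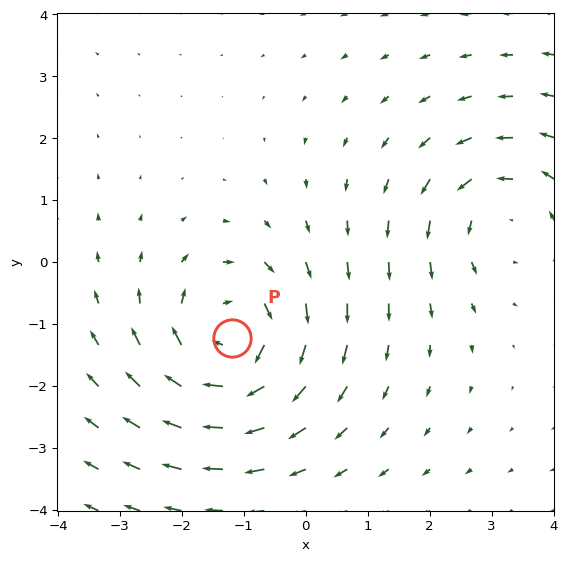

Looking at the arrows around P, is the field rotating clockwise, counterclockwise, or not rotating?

clockwise

Near P at (-1.2, -1.2) the arrows circulate clockwise. The curl (z-component) there is about -4; negative curl means clockwise rotation.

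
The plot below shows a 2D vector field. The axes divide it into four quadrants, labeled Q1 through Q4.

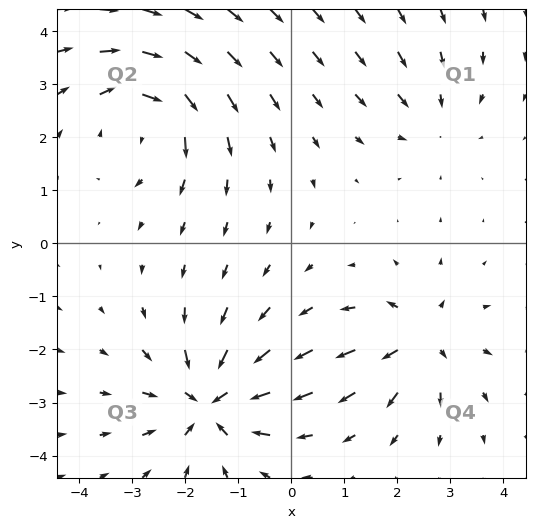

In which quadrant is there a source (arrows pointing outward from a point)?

The source sits at approximately (2.4, -1.8), which lies in quadrant Q4. The divergence there is about +5, positive as expected for a source.

Q4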